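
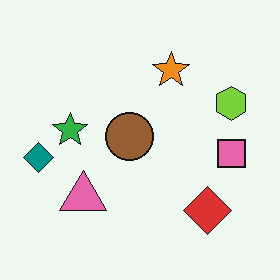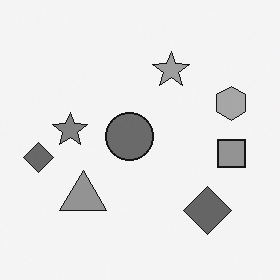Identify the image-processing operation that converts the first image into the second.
The transformation is: converted to grayscale.

All color is removed — every shape is now a shade of grey.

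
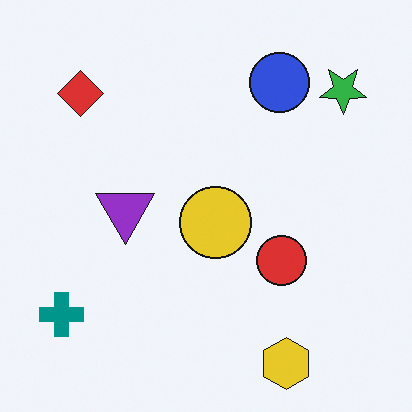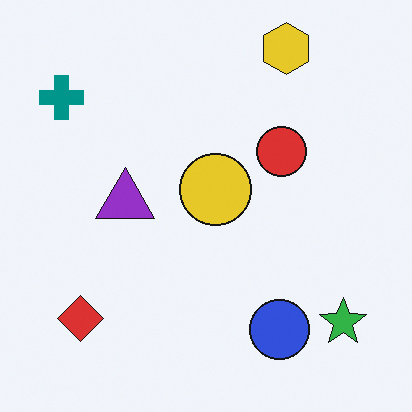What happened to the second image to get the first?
This is the original image flipped vertically (top ↔ bottom).

The yellow hexagon is in the top-right of the second image and the bottom-right of the first — shapes on opposite sides of the horizontal midline have swapped in a mirror flip.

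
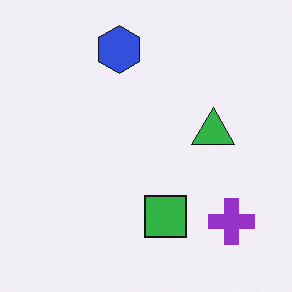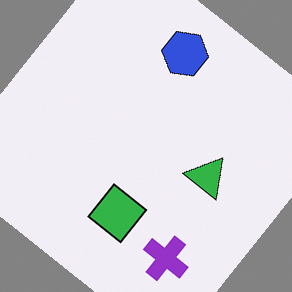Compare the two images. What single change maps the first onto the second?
This is the original image rotated clockwise by a large amount — several tens of degrees.

Every shape is tilted by the same angle and the image corners show triangular fill wedges — a whole-image rotation by a non-right angle.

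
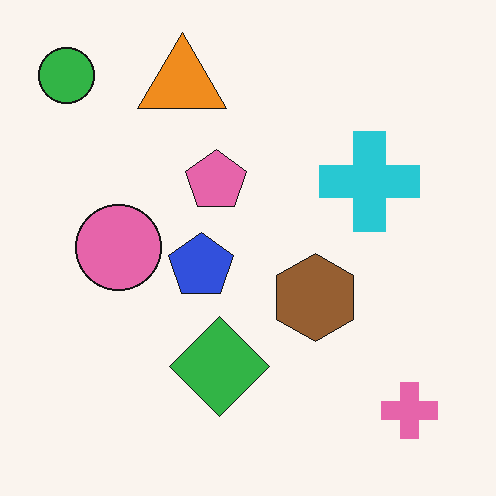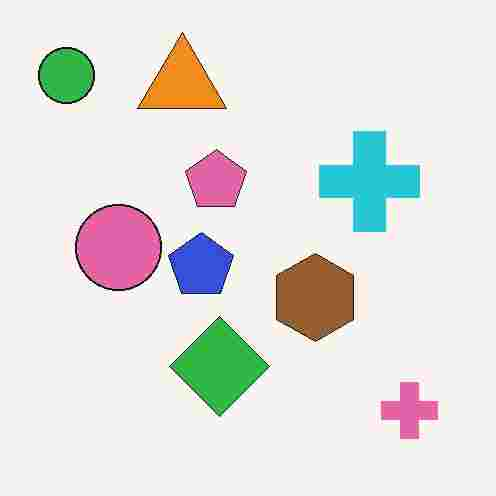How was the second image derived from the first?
This is the original image heavily JPEG-compressed with obvious blocking artifacts.

Blocky 8×8 compression artifacts appear around shape edges and the flat background shows ringing — characteristic JPEG degradation.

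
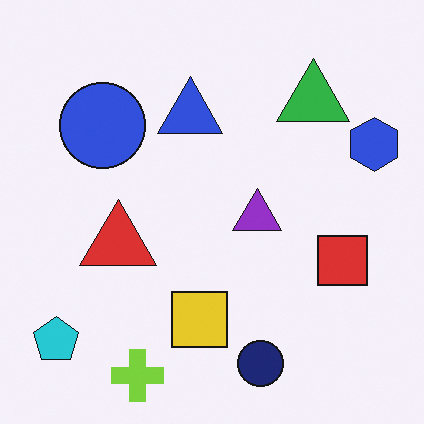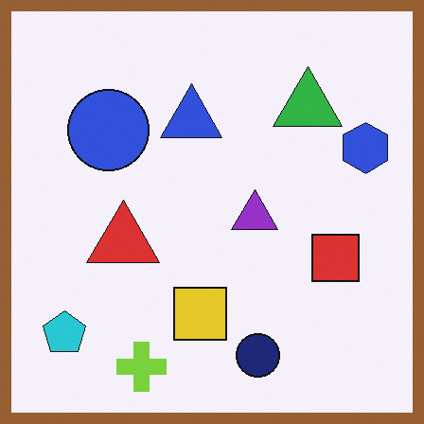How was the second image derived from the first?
The image was framed with a brown border.

A solid brown frame runs around the edge of the second image, with the content slightly shrunk inside it.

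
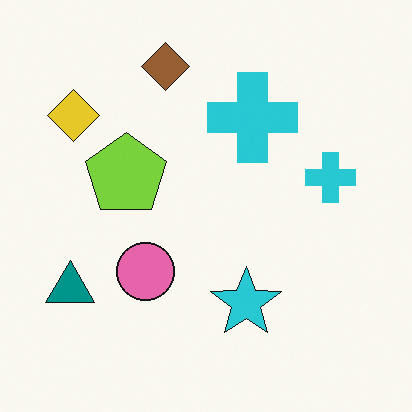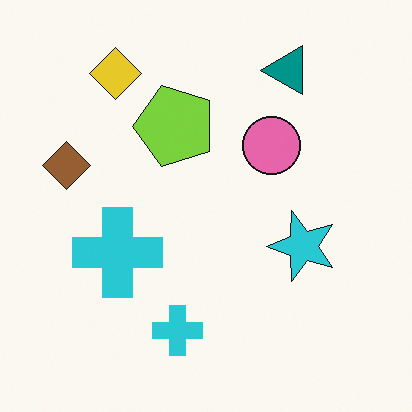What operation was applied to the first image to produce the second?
It was transposed (reflected across the top-left ↔ bottom-right diagonal).

Shapes have swapped their row and column positions — what was in the top-right is now in the bottom-left — a diagonal reflection.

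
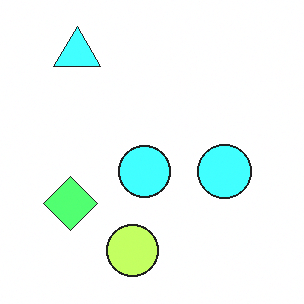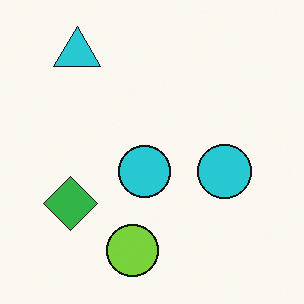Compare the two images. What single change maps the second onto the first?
The image was substantially brightened.

Every pixel — background and shapes alike — is uniformly brightened.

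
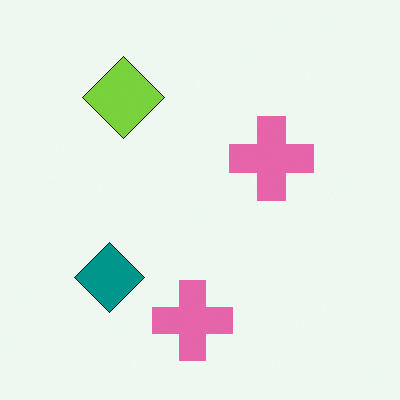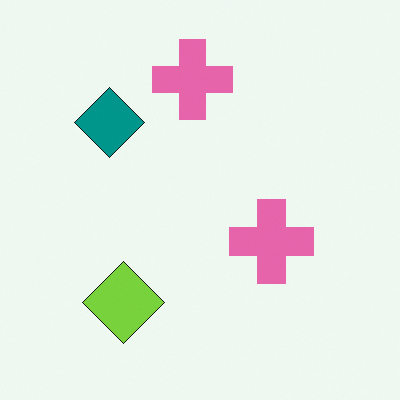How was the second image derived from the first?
Flipped vertically (top ↔ bottom).

The lime diamond is in the top-left of the first image and the bottom-left of the second — shapes on opposite sides of the horizontal midline have swapped in a mirror flip.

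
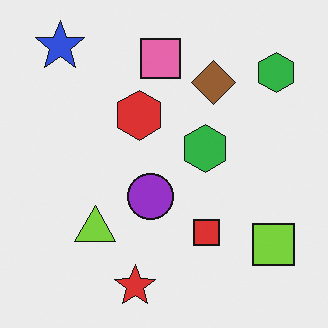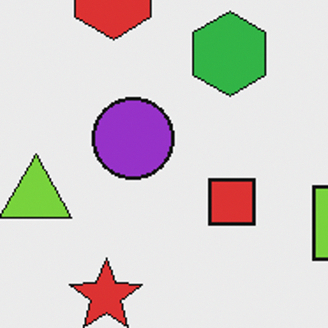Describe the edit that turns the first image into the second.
The second image is the first cropped tightly and scaled back up.

The visible shapes are larger and the field of view is narrower; shapes near the original edges may be partly or wholly outside the frame — a crop-and-rescale.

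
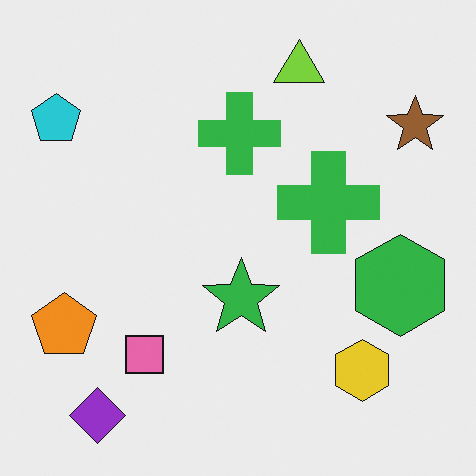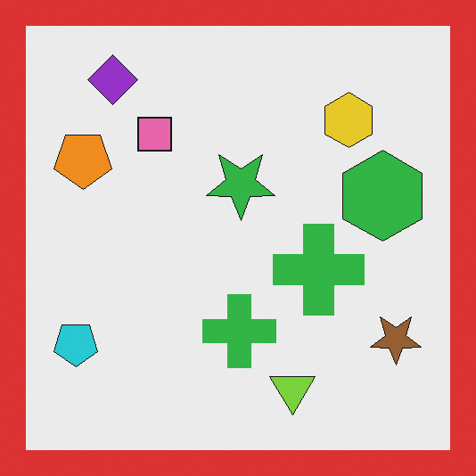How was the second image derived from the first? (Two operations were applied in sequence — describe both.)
The image was flipped vertically (top ↔ bottom), then framed with a red border.

The purple diamond is in the bottom-left of the first image and the top-left of the second — shapes on opposite sides of the horizontal midline have swapped in a mirror flip. A solid red frame runs around the edge of the second image, with the content slightly shrunk inside it.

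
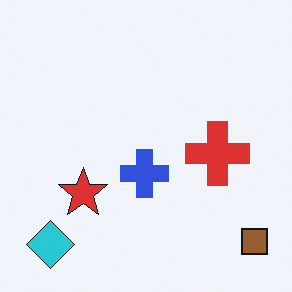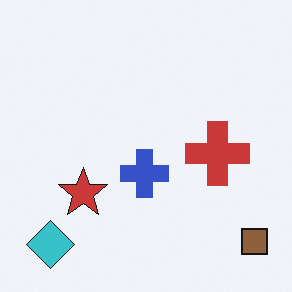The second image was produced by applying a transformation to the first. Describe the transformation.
This is the original image slightly desaturated.

All colors are more muted and greyish — a global saturation change.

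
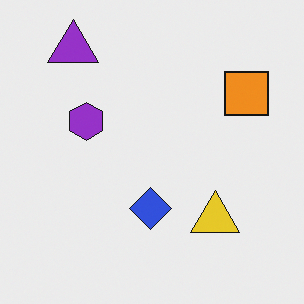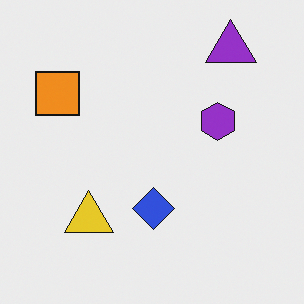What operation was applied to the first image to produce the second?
The transformation is: flipped horizontally (left ↔ right).

The orange square is in the top-right of the first image and the top-left of the second — shapes on opposite sides of the vertical midline have swapped in a mirror flip.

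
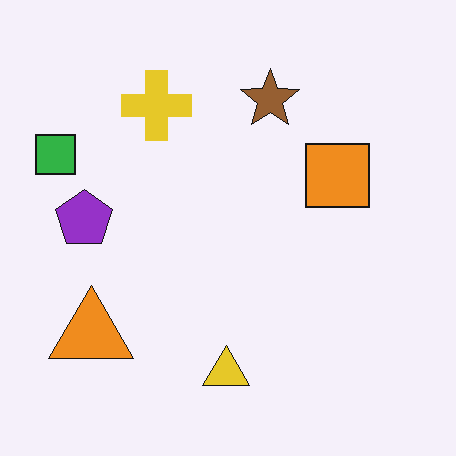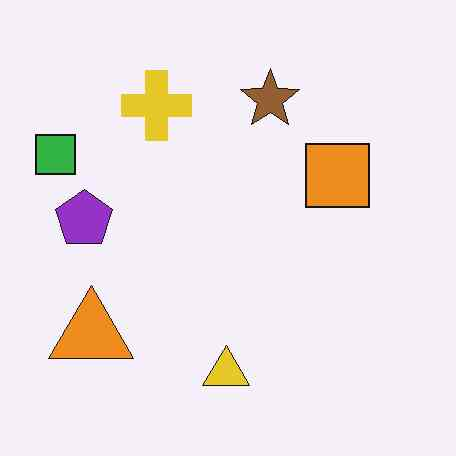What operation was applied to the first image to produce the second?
It was JPEG-compressed with visible artifacts.

Blocky 8×8 compression artifacts appear around shape edges and the flat background shows ringing — characteristic JPEG degradation.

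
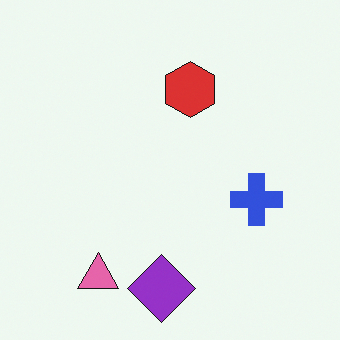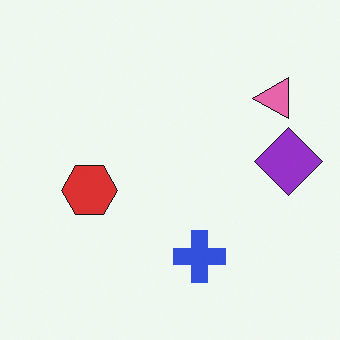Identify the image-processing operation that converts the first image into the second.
The transformation is: transposed (reflected across the top-left ↔ bottom-right diagonal).

Shapes have swapped their row and column positions — what was in the top-right is now in the bottom-left — a diagonal reflection.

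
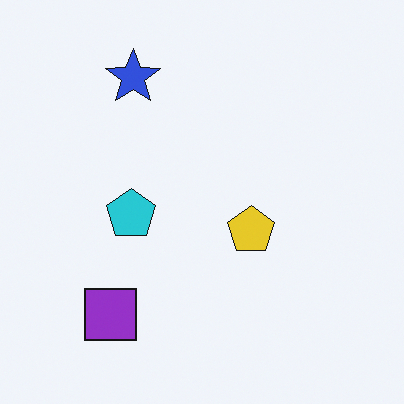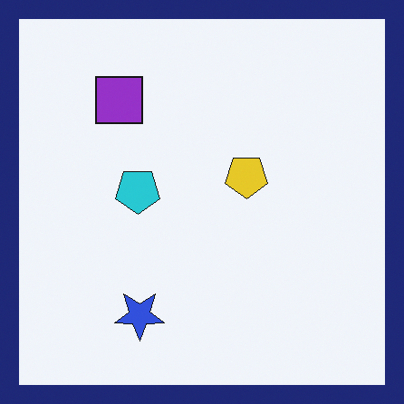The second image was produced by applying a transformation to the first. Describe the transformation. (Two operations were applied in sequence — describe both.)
Flipped vertically (top ↔ bottom), then framed with a navy border.

The blue star is in the top-left of the first image and the bottom-left of the second — shapes on opposite sides of the horizontal midline have swapped in a mirror flip. A solid navy frame runs around the edge of the second image, with the content slightly shrunk inside it.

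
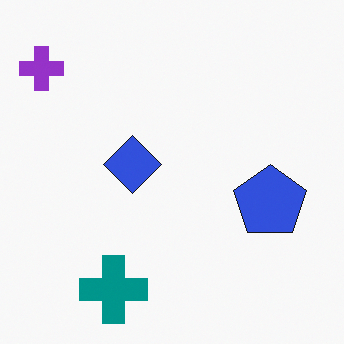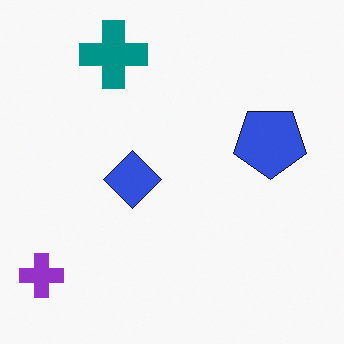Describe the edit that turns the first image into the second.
The second image is the first flipped vertically (top ↔ bottom).

The teal cross is in the bottom-left of the first image and the top-left of the second — shapes on opposite sides of the horizontal midline have swapped in a mirror flip.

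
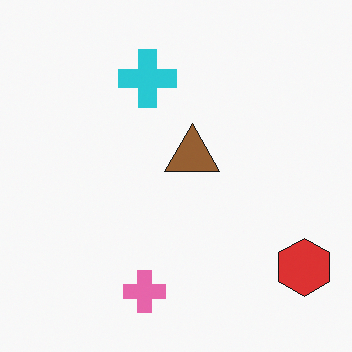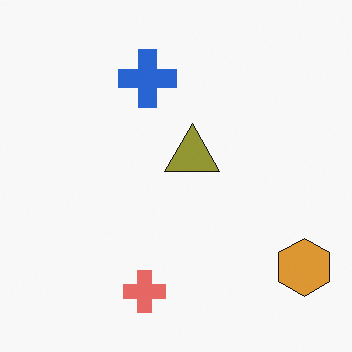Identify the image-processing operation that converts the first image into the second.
Hue-shifted slightly.

Every shape's color has rotated by the same amount around the hue wheel — a uniform hue shift.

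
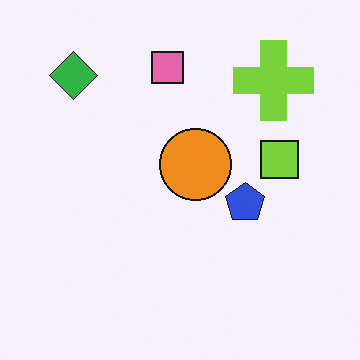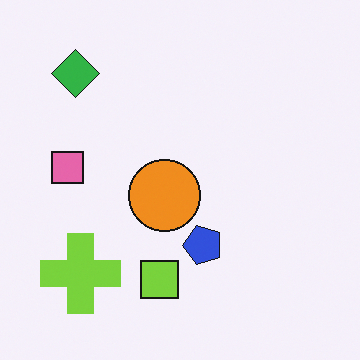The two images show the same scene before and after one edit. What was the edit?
This is the original image transposed (reflected across the top-left ↔ bottom-right diagonal).

Shapes have swapped their row and column positions — what was in the top-right is now in the bottom-left — a diagonal reflection.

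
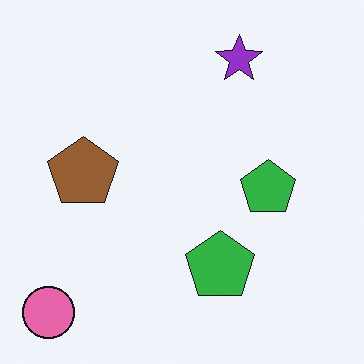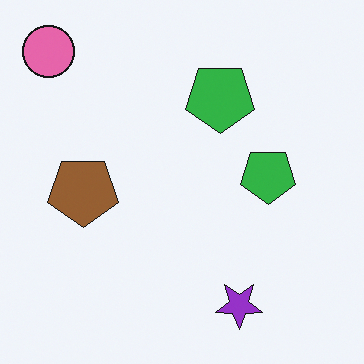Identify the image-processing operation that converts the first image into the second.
The second image is the first flipped vertically (top ↔ bottom).

The pink circle is in the bottom-left of the first image and the top-left of the second — shapes on opposite sides of the horizontal midline have swapped in a mirror flip.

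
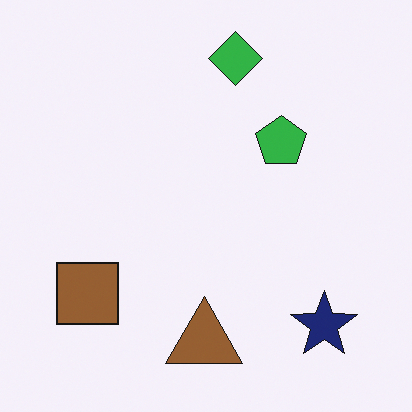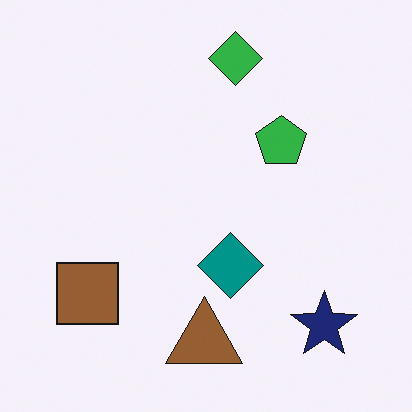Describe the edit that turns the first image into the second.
The transformation is: overlaid with an additional teal diamond.

A teal diamond appears in the second image that is absent from the first.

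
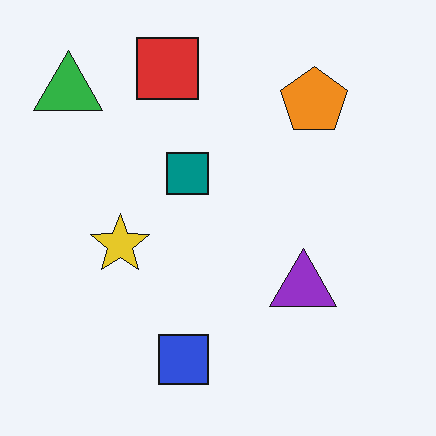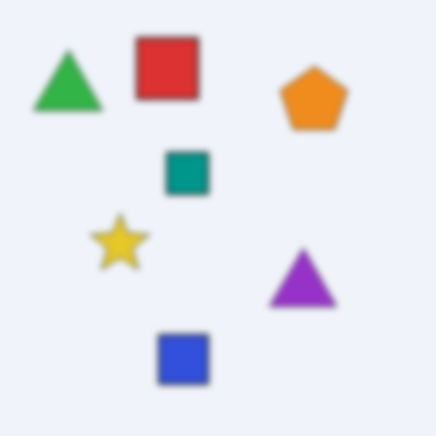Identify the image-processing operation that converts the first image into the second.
The image was moderately blurred.

Shape edges and outlines are uniformly softened across the whole image.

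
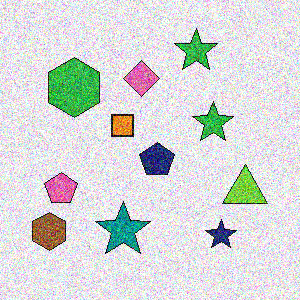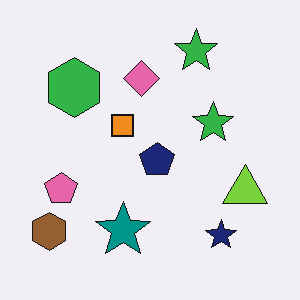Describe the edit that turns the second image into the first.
The image was degraded with strong gaussian noise.

Random speckle covers the whole image, including the flat background.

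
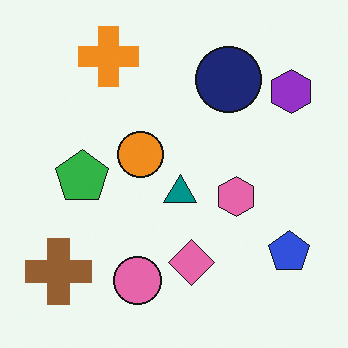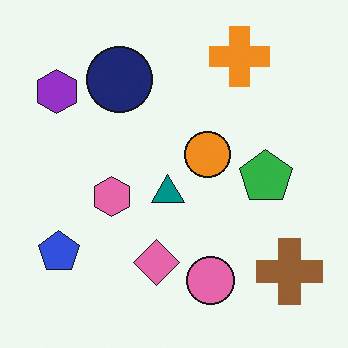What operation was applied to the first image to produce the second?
The image was flipped horizontally (left ↔ right).

The purple hexagon is in the top-right of the first image and the top-left of the second — shapes on opposite sides of the vertical midline have swapped in a mirror flip.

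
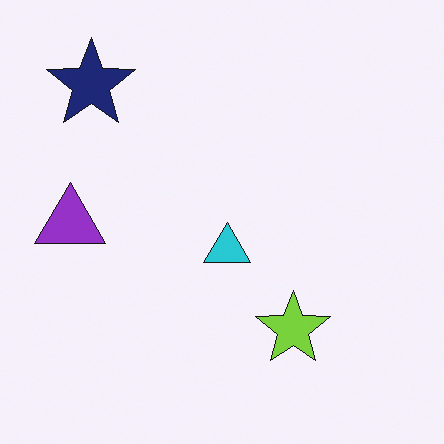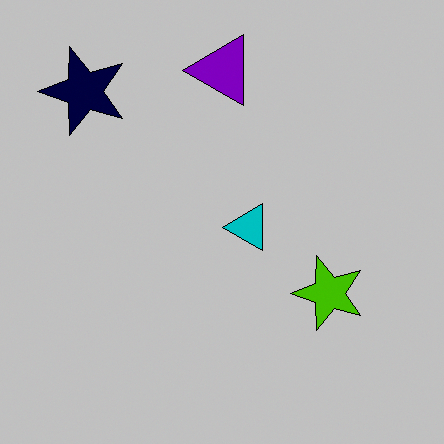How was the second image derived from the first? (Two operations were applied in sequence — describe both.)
The second image is the first aggressively posterized, then transposed (reflected across the top-left ↔ bottom-right diagonal).

Each flat color has snapped to a coarser quantized level — most visibly, the near-white background has dropped to a flat grey. Shapes have swapped their row and column positions — what was in the top-right is now in the bottom-left — a diagonal reflection.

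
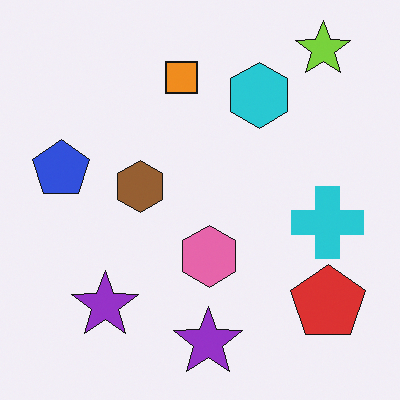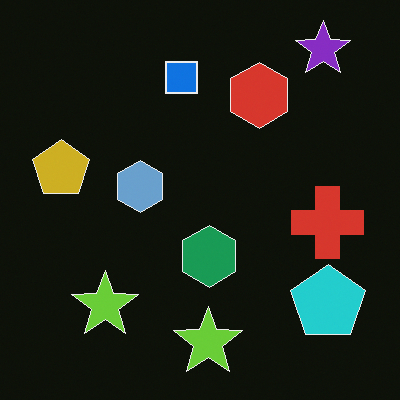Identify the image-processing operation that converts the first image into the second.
This is the original image color-inverted (negative).

The light background has become dark and every shape's color is its complement — a photographic negative.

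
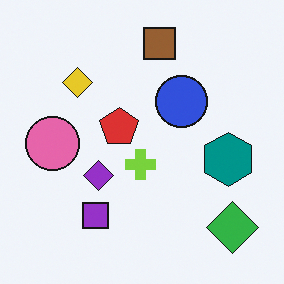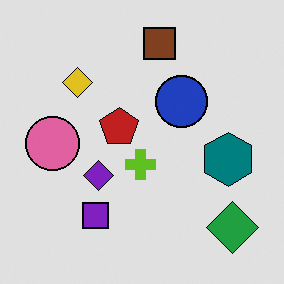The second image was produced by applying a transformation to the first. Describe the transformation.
It was moderately posterized.

Each flat color has snapped to a coarser quantized level — most visibly, the near-white background has dropped to a flat grey.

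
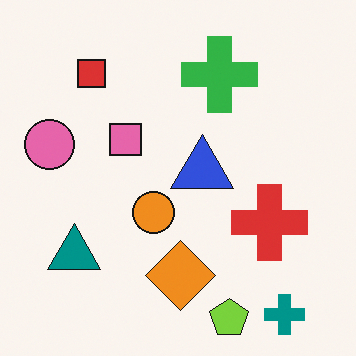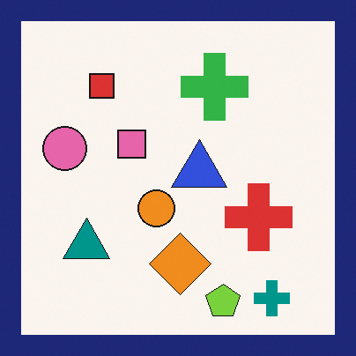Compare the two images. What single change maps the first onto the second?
The second image is the first framed with a navy border.

A solid navy frame runs around the edge of the second image, with the content slightly shrunk inside it.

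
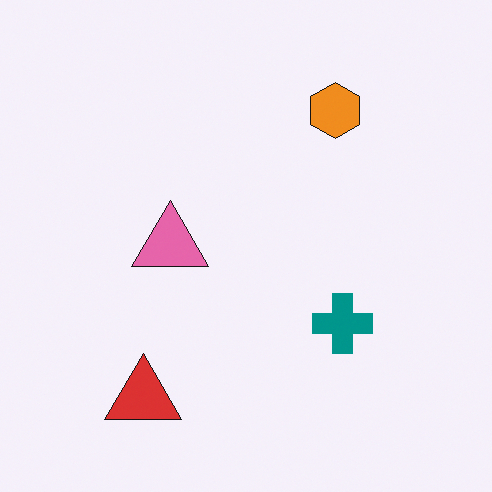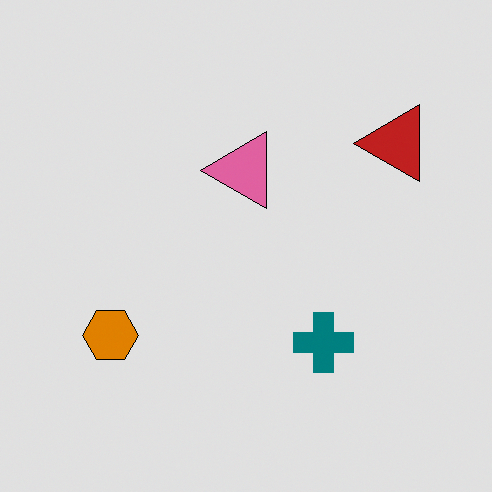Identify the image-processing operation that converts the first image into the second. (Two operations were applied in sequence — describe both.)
Transposed (reflected across the top-left ↔ bottom-right diagonal), then moderately posterized.

Shapes have swapped their row and column positions — what was in the top-right is now in the bottom-left — a diagonal reflection. Each flat color has snapped to a coarser quantized level — most visibly, the near-white background has dropped to a flat grey.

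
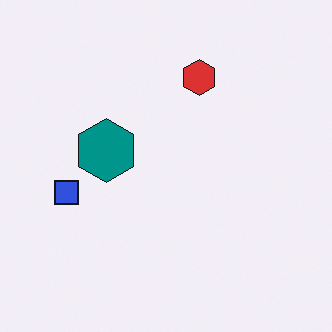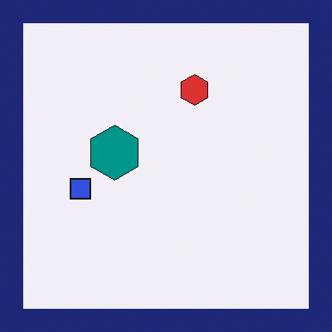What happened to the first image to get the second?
The image was framed with a navy border.

A solid navy frame runs around the edge of the second image, with the content slightly shrunk inside it.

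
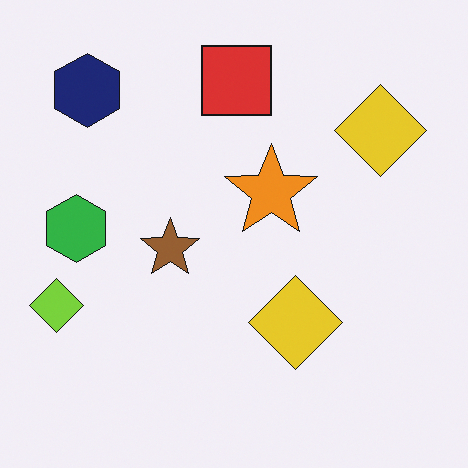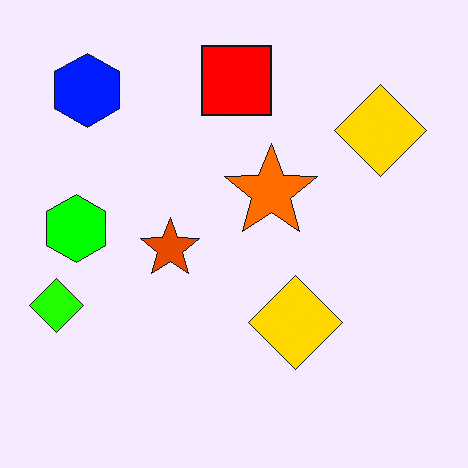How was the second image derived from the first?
It was heavily oversaturated.

All colors are more vivid — a global saturation change.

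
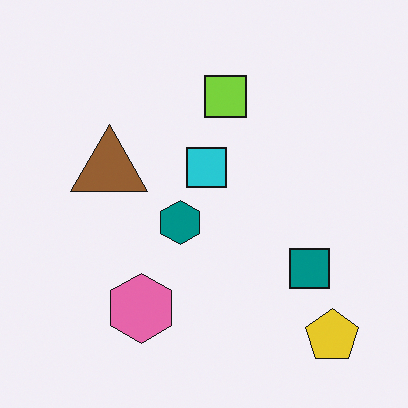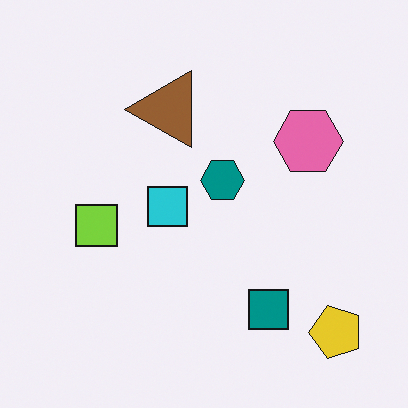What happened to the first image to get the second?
Transposed (reflected across the top-left ↔ bottom-right diagonal).

Shapes have swapped their row and column positions — what was in the top-right is now in the bottom-left — a diagonal reflection.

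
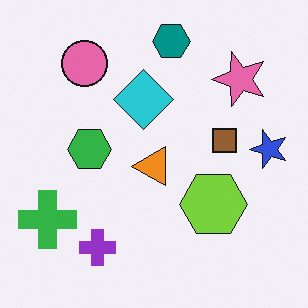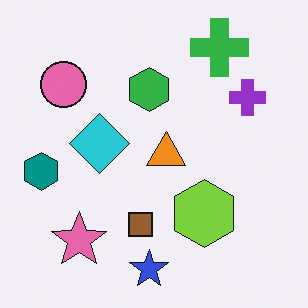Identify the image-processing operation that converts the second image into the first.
The first image is the second transposed (reflected across the top-left ↔ bottom-right diagonal).

Shapes have swapped their row and column positions — what was in the top-right is now in the bottom-left — a diagonal reflection.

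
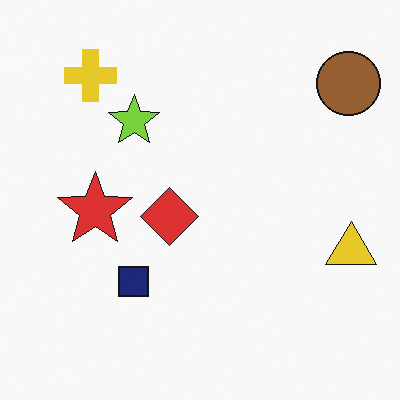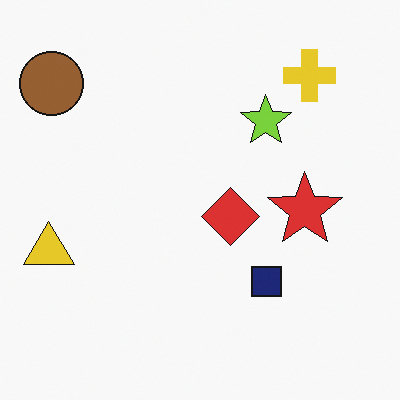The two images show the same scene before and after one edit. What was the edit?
The transformation is: flipped horizontally (left ↔ right).

The yellow triangle is in the right of the first image and the left of the second — shapes on opposite sides of the vertical midline have swapped in a mirror flip.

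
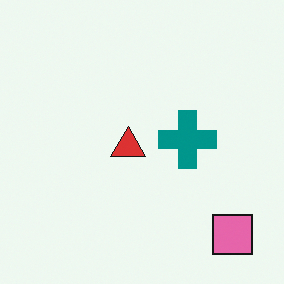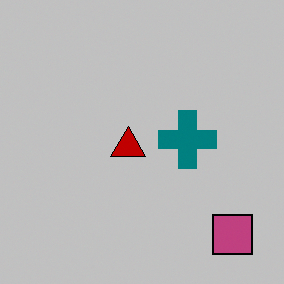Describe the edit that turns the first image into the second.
The transformation is: heavily posterized to just a handful of flat colors.

Each flat color has snapped to a coarser quantized level — most visibly, the near-white background has dropped to a flat grey.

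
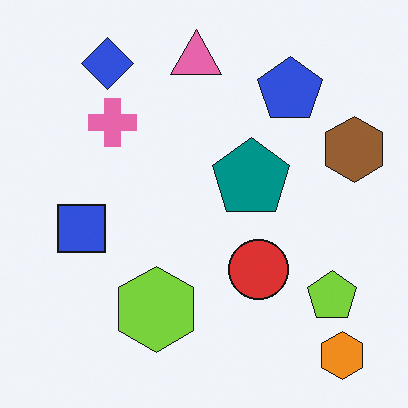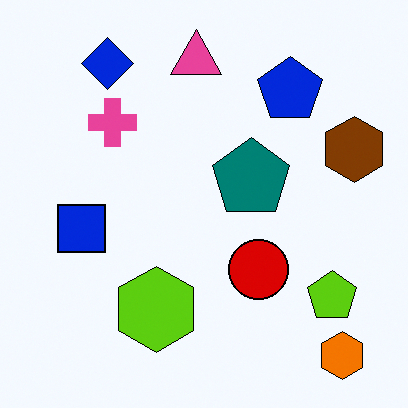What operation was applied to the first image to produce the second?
It was given slightly increased contrast.

Tones are pushed away from mid-grey across the whole image — a global contrast change.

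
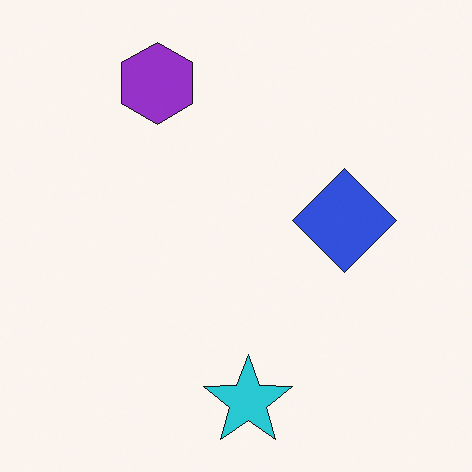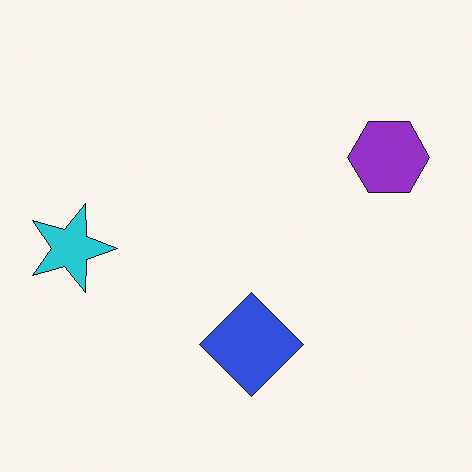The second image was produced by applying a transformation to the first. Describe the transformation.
This is the original image rotated 90° clockwise.

The purple hexagon sits in the top-left of the first image and the top-right of the second — consistent with a whole-image 90° clockwise rotation.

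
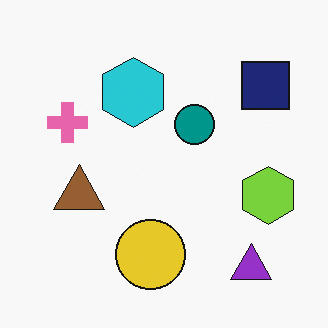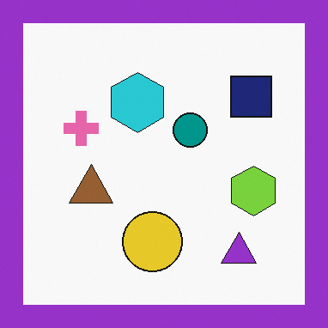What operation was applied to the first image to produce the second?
It was framed with a purple border.

A solid purple frame runs around the edge of the second image, with the content slightly shrunk inside it.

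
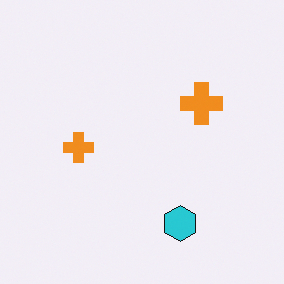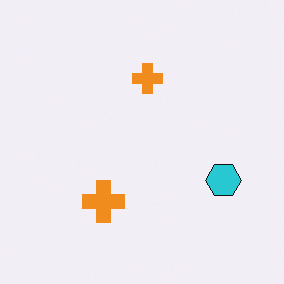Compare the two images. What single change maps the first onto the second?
The image was transposed (reflected across the top-left ↔ bottom-right diagonal).

Shapes have swapped their row and column positions — what was in the top-right is now in the bottom-left — a diagonal reflection.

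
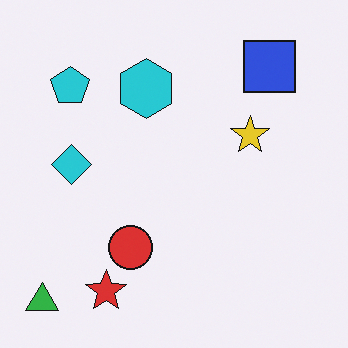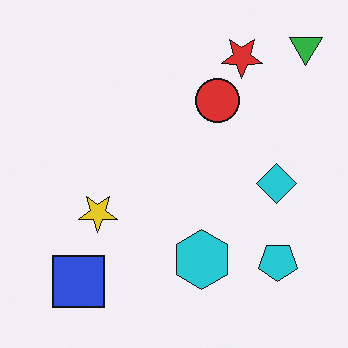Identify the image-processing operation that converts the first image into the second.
The second image is the first rotated 180°.

The green triangle sits in the bottom-left of the first image and the top-right of the second — consistent with a whole-image 180° rotation.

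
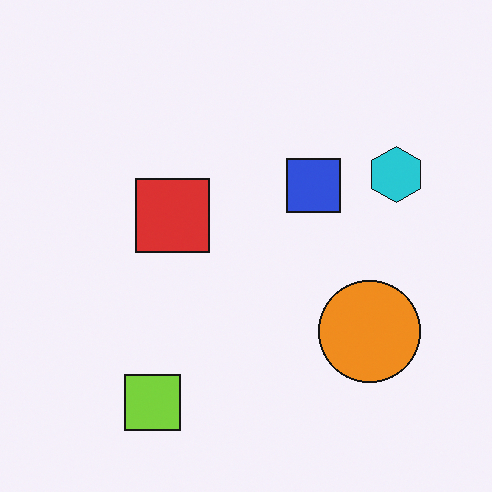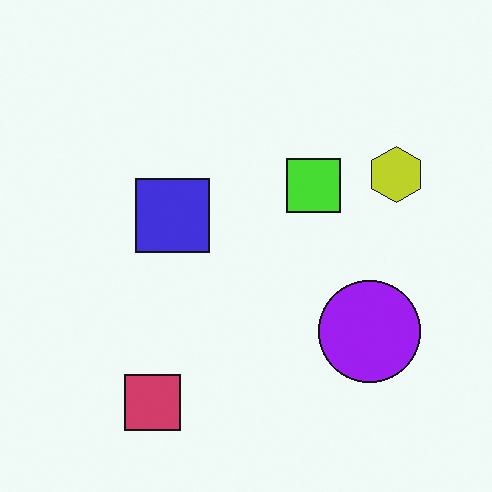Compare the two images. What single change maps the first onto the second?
The image was hue-shifted through roughly half the color wheel.

Every shape's color has rotated by the same amount around the hue wheel — a uniform hue shift.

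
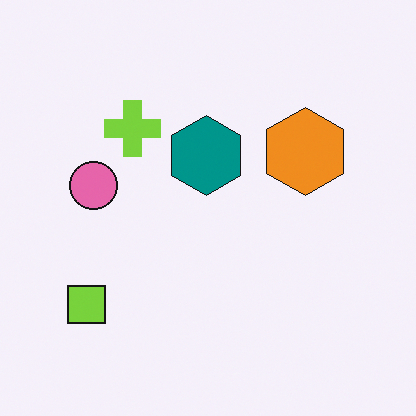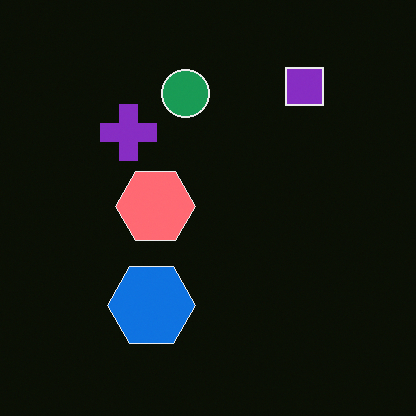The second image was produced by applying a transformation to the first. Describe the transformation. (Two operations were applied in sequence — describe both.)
The transformation is: transposed (reflected across the top-left ↔ bottom-right diagonal), then color-inverted (negative).

Shapes have swapped their row and column positions — what was in the top-right is now in the bottom-left — a diagonal reflection. The light background has become dark and every shape's color is its complement — a photographic negative.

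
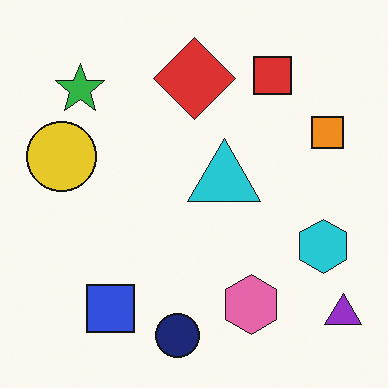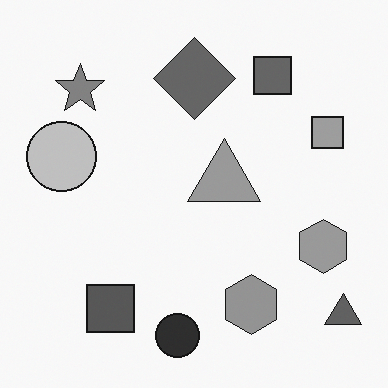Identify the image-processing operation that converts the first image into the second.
This is the original image converted to grayscale.

All color is removed — every shape is now a shade of grey.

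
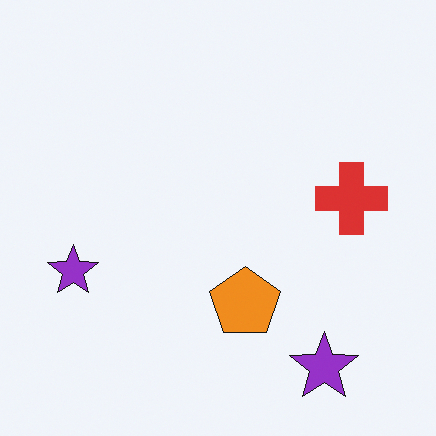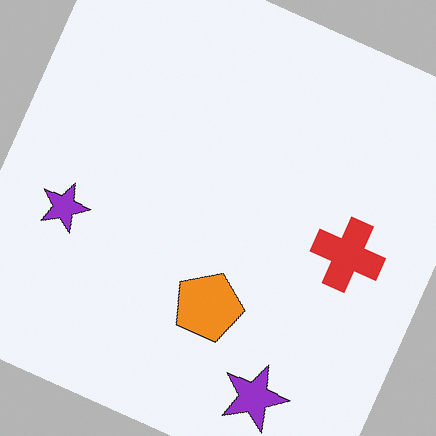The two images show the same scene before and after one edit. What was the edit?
This is the original image rotated clockwise by a clearly visible amount.

Every shape is tilted by the same angle and the image corners show triangular fill wedges — a whole-image rotation by a non-right angle.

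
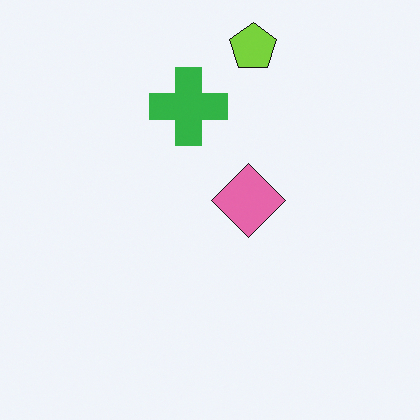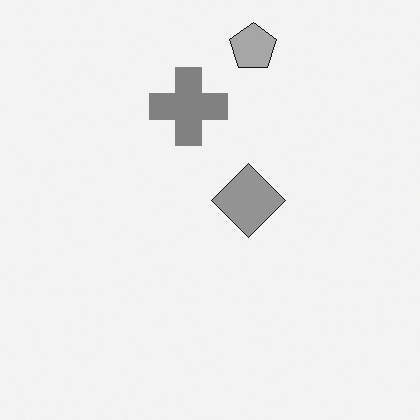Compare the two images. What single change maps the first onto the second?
The image was converted to grayscale.

All color is removed — every shape is now a shade of grey.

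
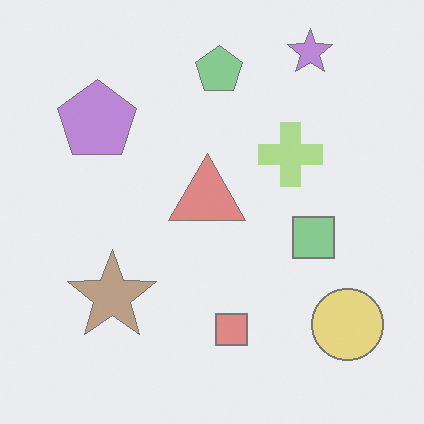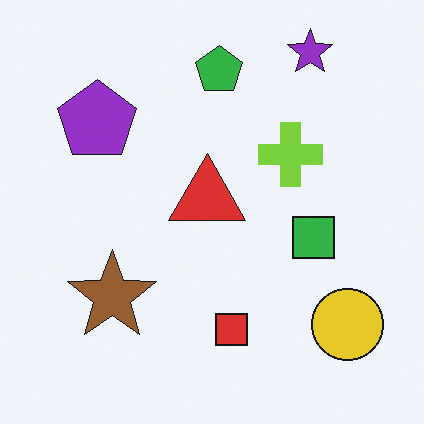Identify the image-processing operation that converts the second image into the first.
It was washed out (contrast reduced).

Tones are pushed toward mid-grey across the whole image — a global contrast change.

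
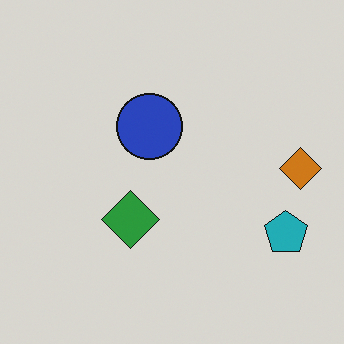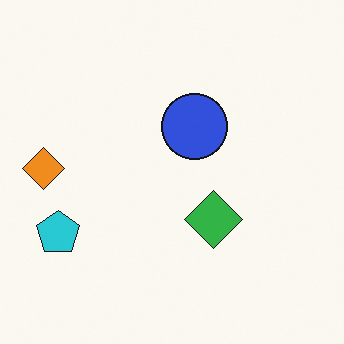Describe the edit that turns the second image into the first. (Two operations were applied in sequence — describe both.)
This is the original image flipped horizontally (left ↔ right), then slightly darkened.

The orange diamond is in the left of the second image and the right of the first — shapes on opposite sides of the vertical midline have swapped in a mirror flip. Every pixel — background and shapes alike — is uniformly darkened.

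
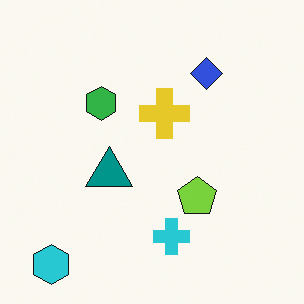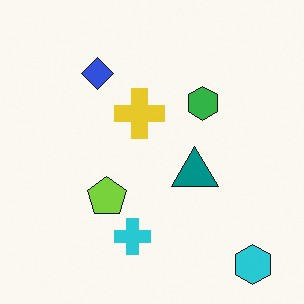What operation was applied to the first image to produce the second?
This is the original image flipped horizontally (left ↔ right).

The cyan hexagon is in the bottom-left of the first image and the bottom-right of the second — shapes on opposite sides of the vertical midline have swapped in a mirror flip.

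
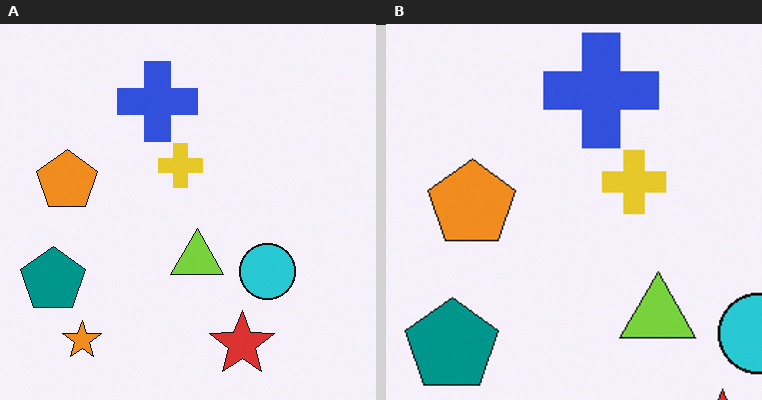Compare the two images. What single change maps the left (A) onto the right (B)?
The right (B) image is the left (A) cropped slightly and scaled back up.

The visible shapes are larger and the field of view is narrower; shapes near the original edges may be partly or wholly outside the frame — a crop-and-rescale.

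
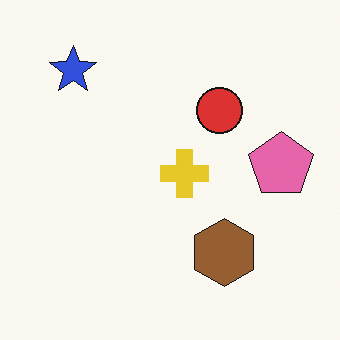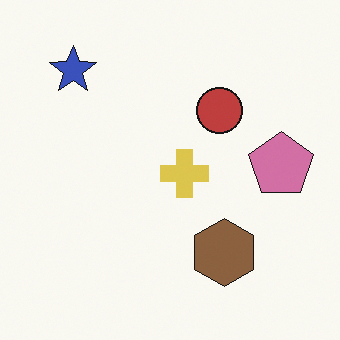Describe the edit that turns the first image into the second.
The image was slightly desaturated.

All colors are more muted and greyish — a global saturation change.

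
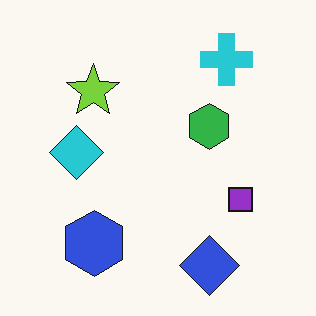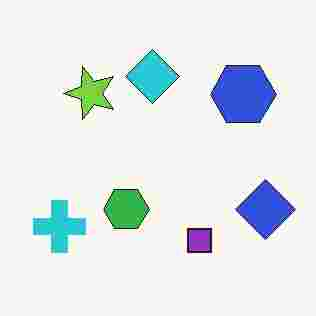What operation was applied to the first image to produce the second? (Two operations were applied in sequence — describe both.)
It was transposed (reflected across the top-left ↔ bottom-right diagonal), then degraded with heavy JPEG compression.

Shapes have swapped their row and column positions — what was in the top-right is now in the bottom-left — a diagonal reflection. Blocky 8×8 compression artifacts appear around shape edges and the flat background shows ringing — characteristic JPEG degradation.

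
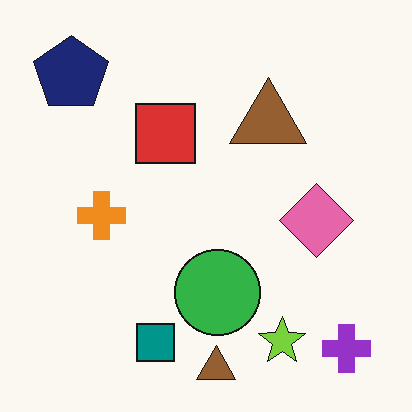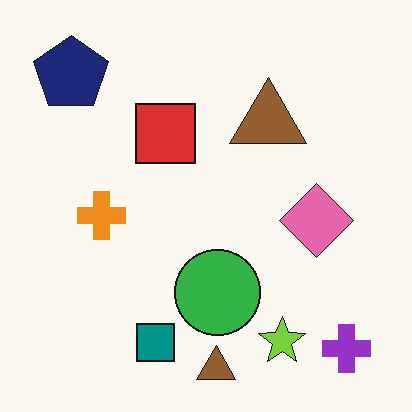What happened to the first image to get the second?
The image was JPEG-compressed with visible artifacts.

Blocky 8×8 compression artifacts appear around shape edges and the flat background shows ringing — characteristic JPEG degradation.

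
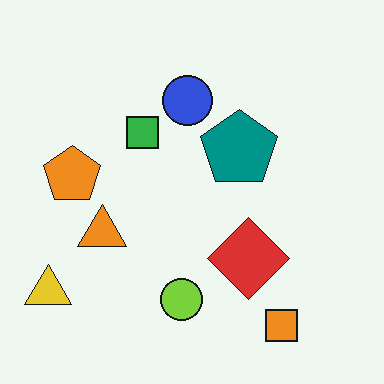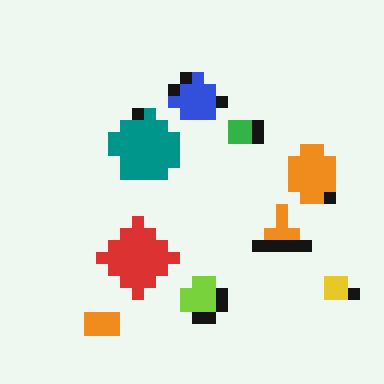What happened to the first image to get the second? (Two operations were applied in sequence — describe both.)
Heavily pixelated into large blocks, then flipped horizontally (left ↔ right).

Shapes are reduced to large square blocks; fine edges and outlines are lost — a downscale-then-upscale (mosaic) effect. The yellow triangle is in the bottom-left of the first image and the bottom-right of the second — shapes on opposite sides of the vertical midline have swapped in a mirror flip.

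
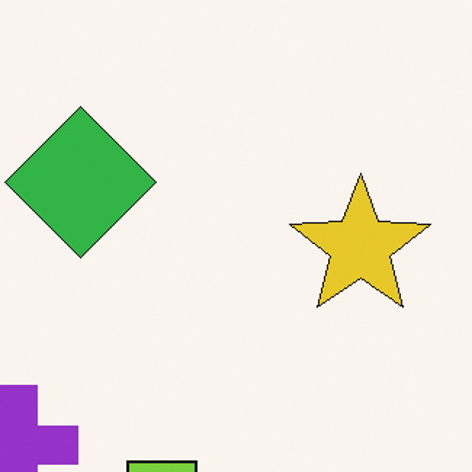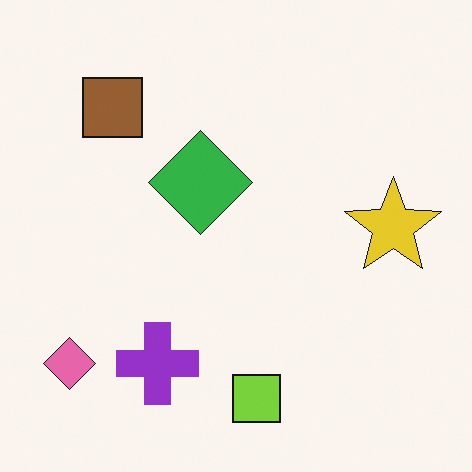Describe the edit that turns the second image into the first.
This is the original image cropped slightly and scaled back up.

The visible shapes are larger and the field of view is narrower; shapes near the original edges may be partly or wholly outside the frame — a crop-and-rescale.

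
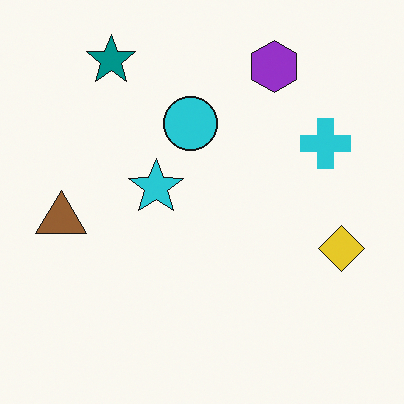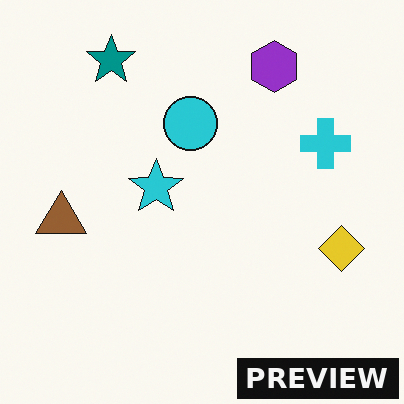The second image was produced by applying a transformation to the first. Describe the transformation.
The transformation is: watermarked with the text "PREVIEW" in the lower-right corner.

A dark label reading "PREVIEW" appears in the lower-right corner.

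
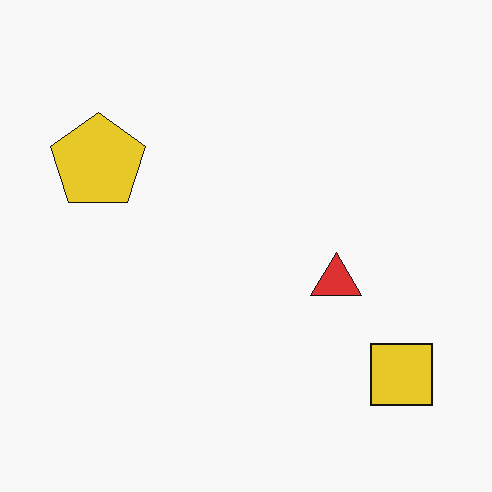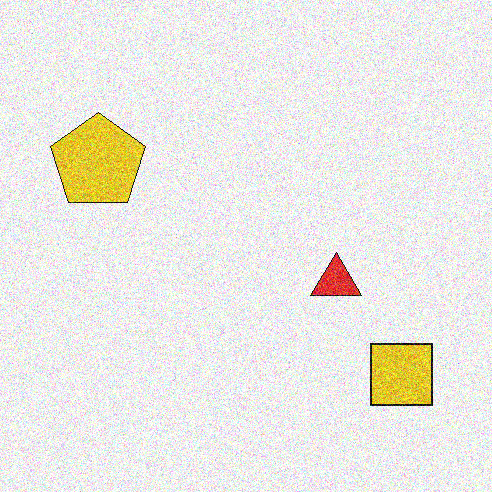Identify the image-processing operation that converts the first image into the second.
Degraded with heavy additive noise.

Random speckle covers the whole image, including the flat background.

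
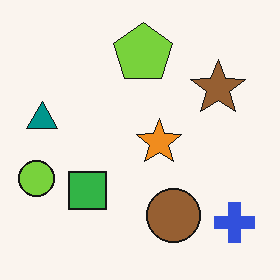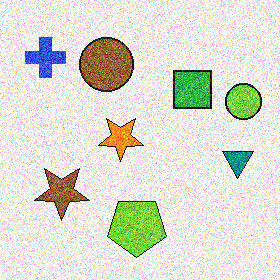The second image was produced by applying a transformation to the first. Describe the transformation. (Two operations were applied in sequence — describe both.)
The image was rotated 180°, then degraded with heavy additive noise.

The blue cross sits in the bottom-right of the first image and the top-left of the second — consistent with a whole-image 180° rotation. Random speckle covers the whole image, including the flat background.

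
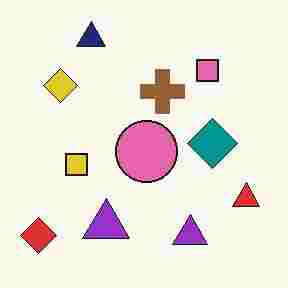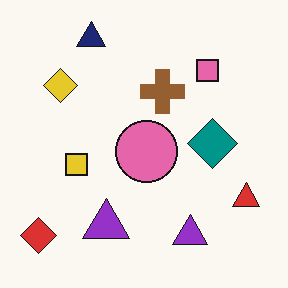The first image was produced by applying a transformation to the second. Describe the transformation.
The transformation is: degraded with heavy JPEG compression.

Blocky 8×8 compression artifacts appear around shape edges and the flat background shows ringing — characteristic JPEG degradation.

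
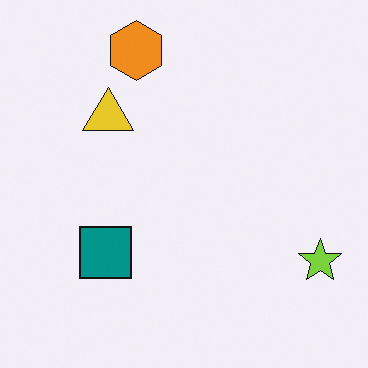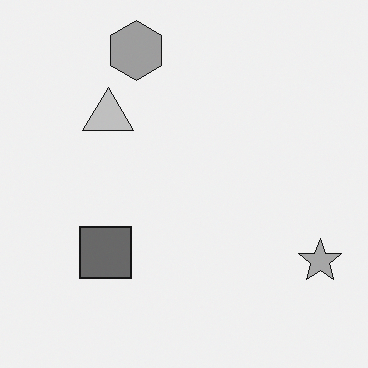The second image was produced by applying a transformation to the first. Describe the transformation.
The transformation is: converted to grayscale.

All color is removed — every shape is now a shade of grey.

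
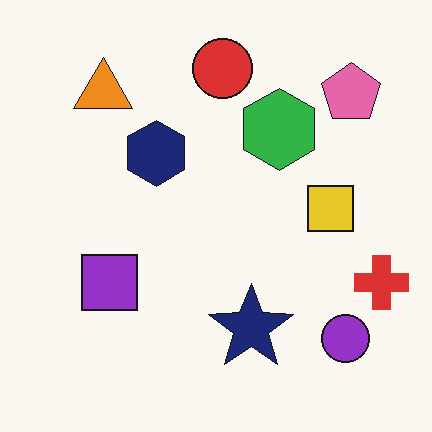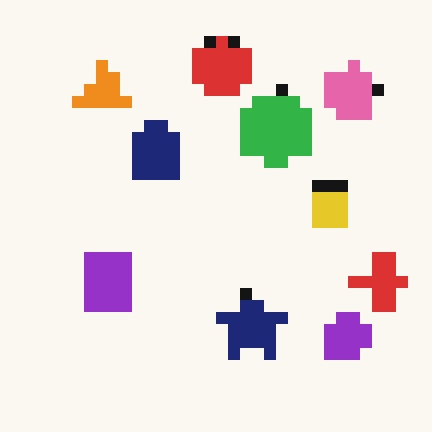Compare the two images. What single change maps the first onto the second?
This is the original image heavily pixelated into large blocks.

Shapes are reduced to large square blocks; fine edges and outlines are lost — a downscale-then-upscale (mosaic) effect.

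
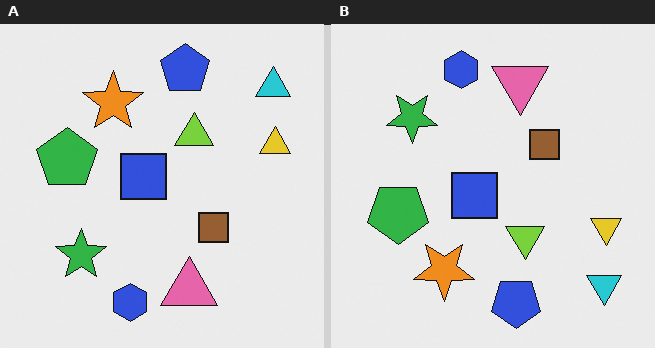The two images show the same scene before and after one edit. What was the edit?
The transformation is: flipped vertically (top ↔ bottom).

The blue pentagon is in the top of the left (A) image and the bottom of the right (B) — shapes on opposite sides of the horizontal midline have swapped in a mirror flip.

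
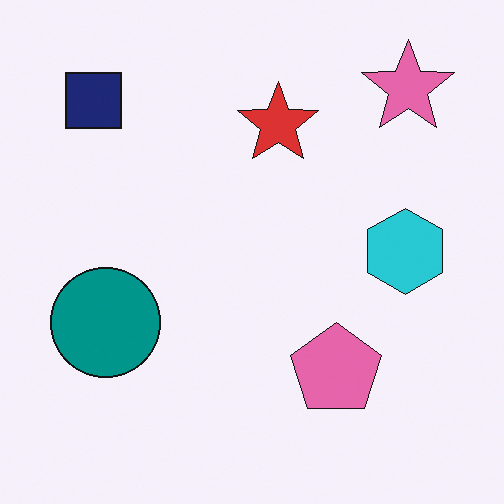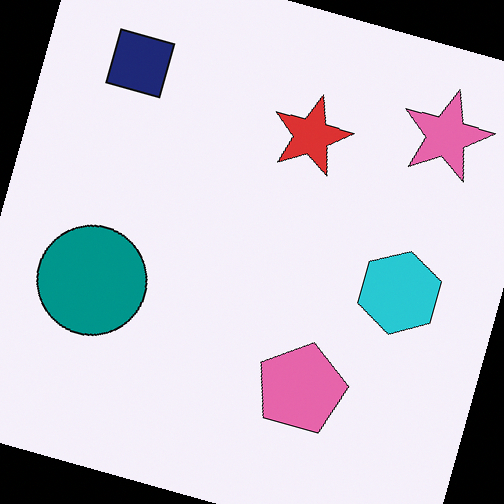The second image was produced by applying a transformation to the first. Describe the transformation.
The transformation is: rotated clockwise by a clearly visible amount.

Every shape is tilted by the same angle and the image corners show triangular fill wedges — a whole-image rotation by a non-right angle.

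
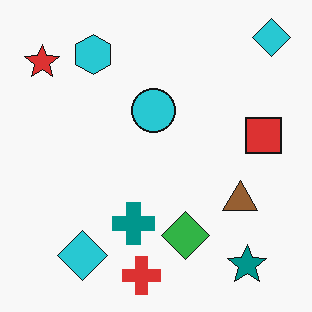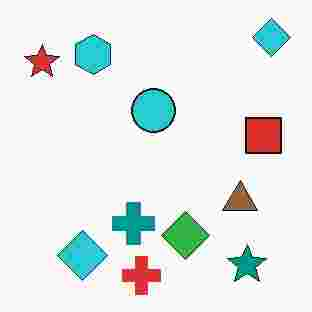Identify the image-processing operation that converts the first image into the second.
The image was heavily JPEG-compressed with obvious blocking artifacts.

Blocky 8×8 compression artifacts appear around shape edges and the flat background shows ringing — characteristic JPEG degradation.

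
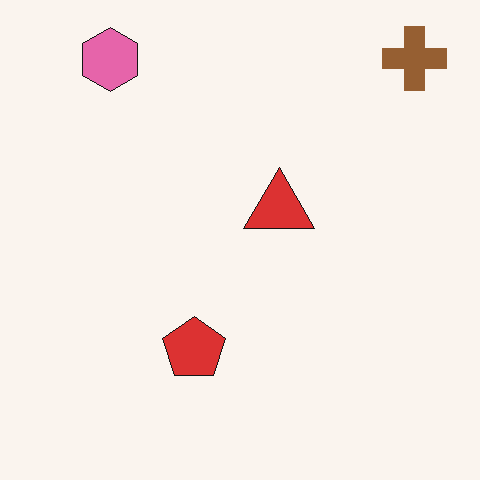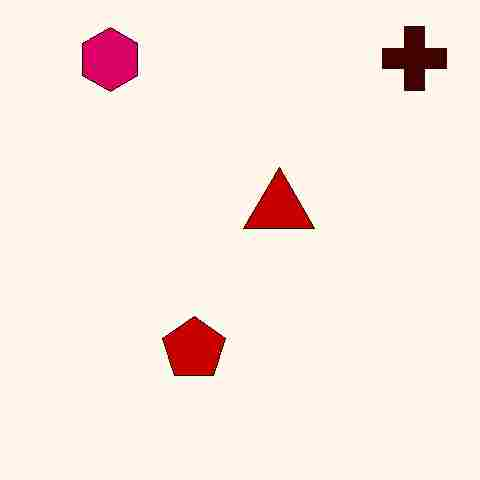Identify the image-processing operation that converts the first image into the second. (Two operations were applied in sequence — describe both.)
Boosted in contrast, then heavily JPEG-compressed with obvious blocking artifacts.

Tones are pushed away from mid-grey across the whole image — a global contrast change. Blocky 8×8 compression artifacts appear around shape edges and the flat background shows ringing — characteristic JPEG degradation.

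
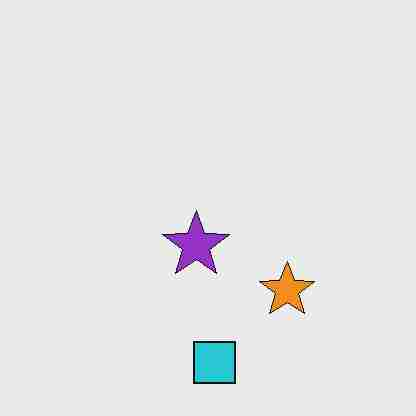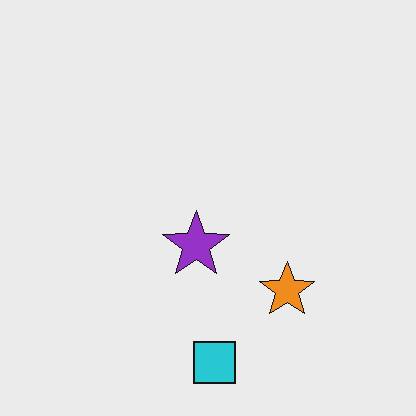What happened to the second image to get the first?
The first image is the second heavily JPEG-compressed with obvious blocking artifacts.

Blocky 8×8 compression artifacts appear around shape edges and the flat background shows ringing — characteristic JPEG degradation.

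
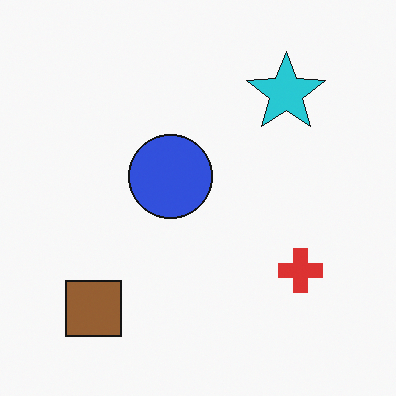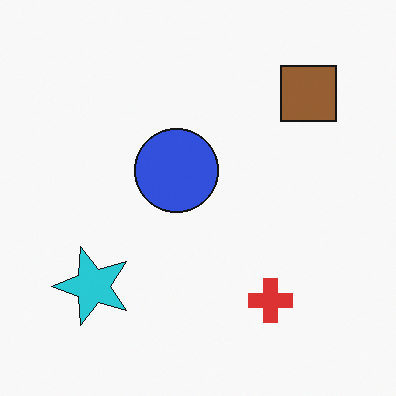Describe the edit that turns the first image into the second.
This is the original image transposed (reflected across the top-left ↔ bottom-right diagonal).

Shapes have swapped their row and column positions — what was in the top-right is now in the bottom-left — a diagonal reflection.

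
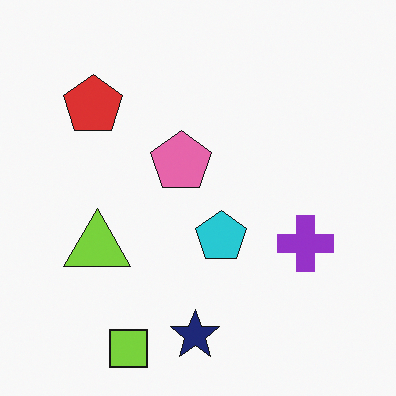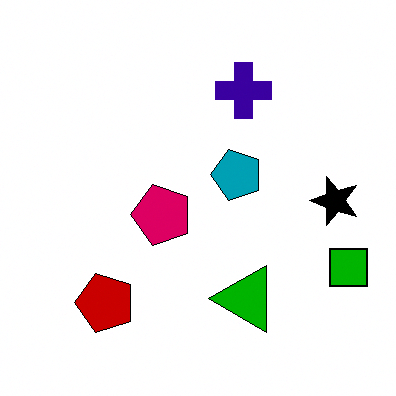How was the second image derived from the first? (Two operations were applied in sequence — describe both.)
The transformation is: rotated 90° counter-clockwise, then boosted in contrast.

The lime square sits in the bottom-left of the first image and the bottom-right of the second — consistent with a whole-image 90° counter-clockwise rotation. Tones are pushed away from mid-grey across the whole image — a global contrast change.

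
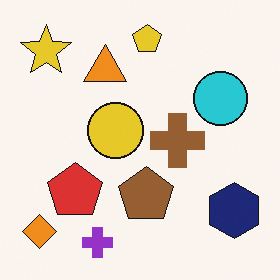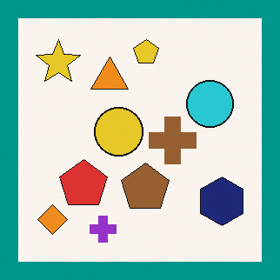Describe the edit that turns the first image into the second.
The transformation is: framed with a teal border.

A solid teal frame runs around the edge of the second image, with the content slightly shrunk inside it.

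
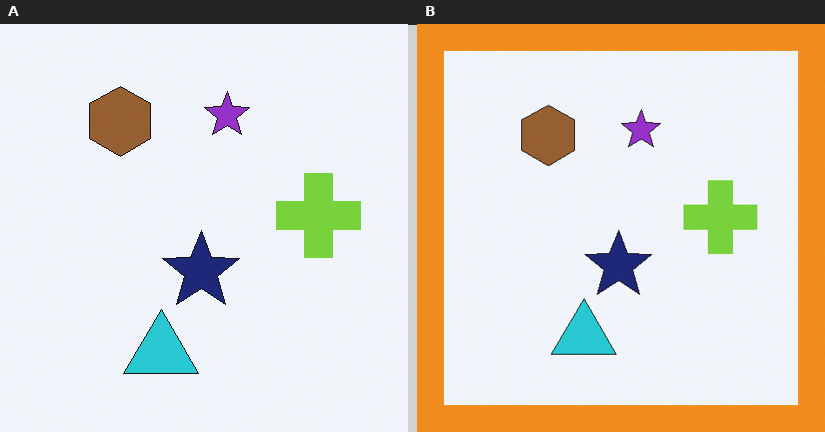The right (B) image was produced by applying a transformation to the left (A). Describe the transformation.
This is the original image framed with a orange border.

A solid orange frame runs around the edge of the right (B) image, with the content slightly shrunk inside it.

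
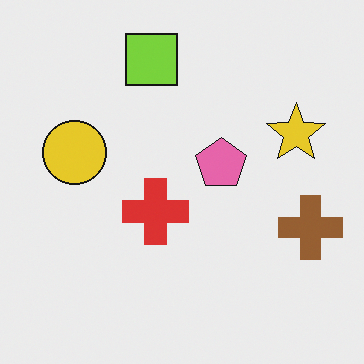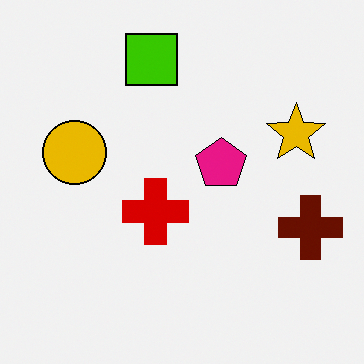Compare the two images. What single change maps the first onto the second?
This is the original image boosted in contrast.

Tones are pushed away from mid-grey across the whole image — a global contrast change.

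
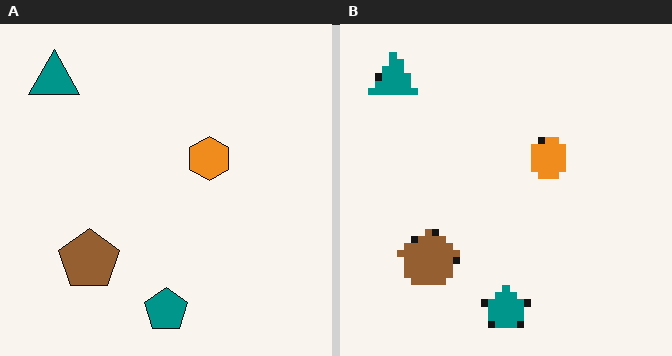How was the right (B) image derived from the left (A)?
The right (B) image is the left (A) pixelated into visible square blocks.

Shapes are reduced to large square blocks; fine edges and outlines are lost — a downscale-then-upscale (mosaic) effect.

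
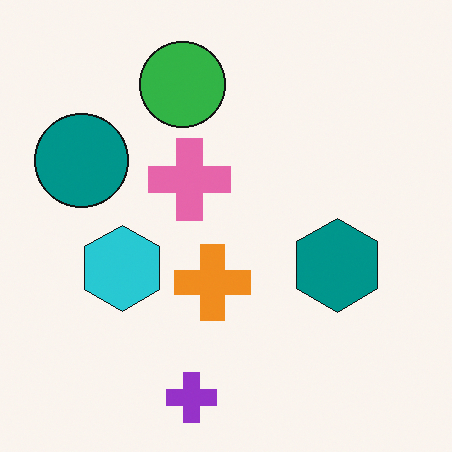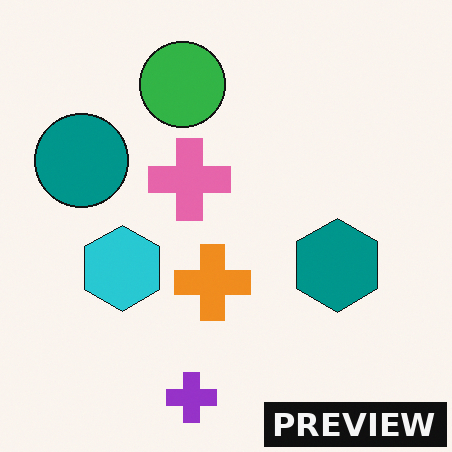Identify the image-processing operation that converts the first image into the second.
Watermarked with the text "PREVIEW" in the lower-right corner.

A dark label reading "PREVIEW" appears in the lower-right corner.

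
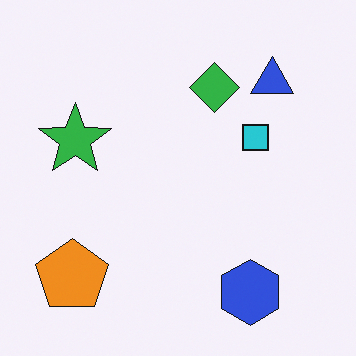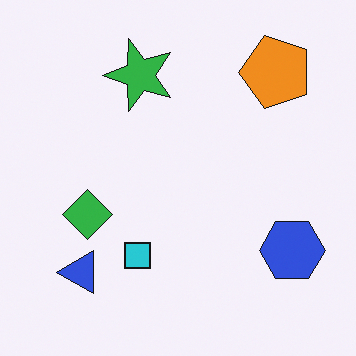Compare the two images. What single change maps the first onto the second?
The second image is the first transposed (reflected across the top-left ↔ bottom-right diagonal).

Shapes have swapped their row and column positions — what was in the top-right is now in the bottom-left — a diagonal reflection.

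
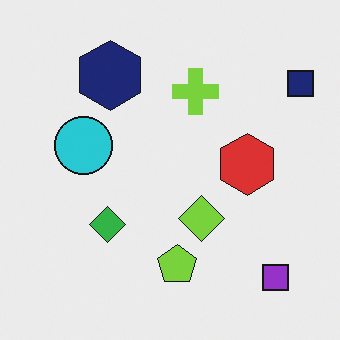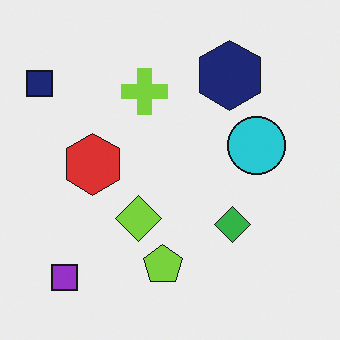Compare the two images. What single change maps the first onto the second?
The transformation is: flipped horizontally (left ↔ right).

The navy square is in the top-right of the first image and the top-left of the second — shapes on opposite sides of the vertical midline have swapped in a mirror flip.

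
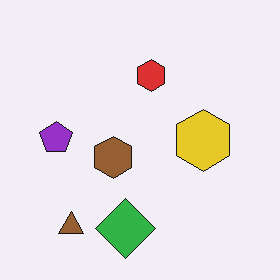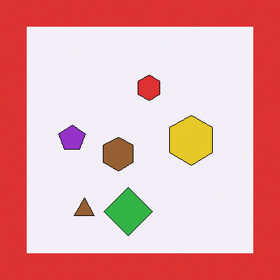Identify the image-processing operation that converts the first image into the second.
The transformation is: framed with a red border.

A solid red frame runs around the edge of the second image, with the content slightly shrunk inside it.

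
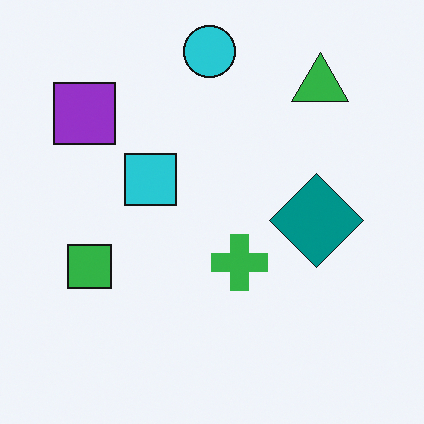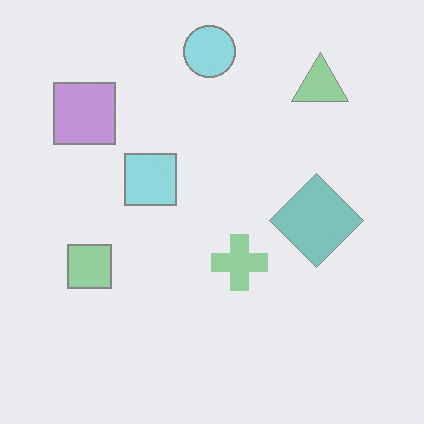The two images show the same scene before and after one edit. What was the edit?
The image was washed out (contrast reduced).

Tones are pushed toward mid-grey across the whole image — a global contrast change.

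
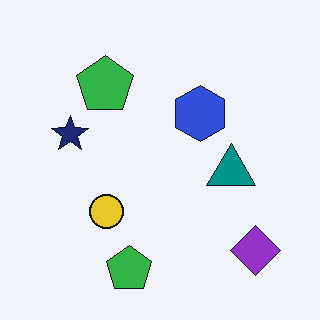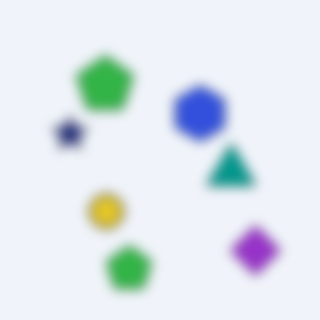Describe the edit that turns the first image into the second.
It was heavily blurred.

Shape edges and outlines are uniformly softened across the whole image.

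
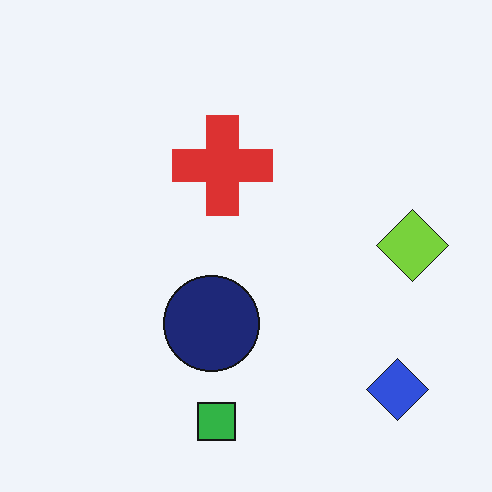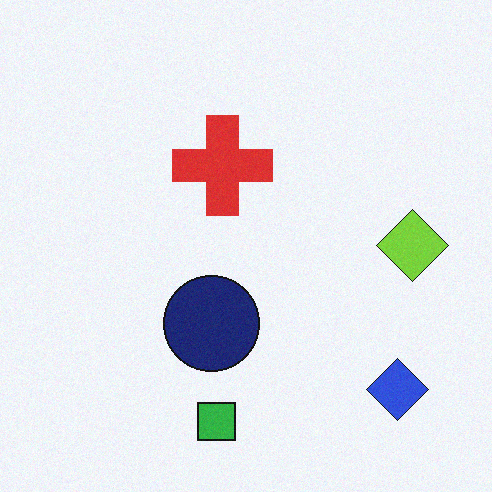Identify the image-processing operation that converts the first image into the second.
This is the original image degraded with subtle gaussian noise.

Random speckle covers the whole image, including the flat background.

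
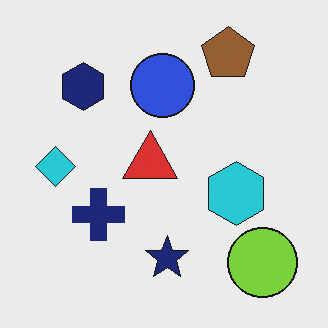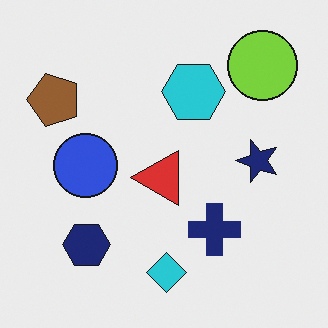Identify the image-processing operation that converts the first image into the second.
It was rotated 90° counter-clockwise.

The lime circle sits in the bottom-right of the first image and the top-right of the second — consistent with a whole-image 90° counter-clockwise rotation.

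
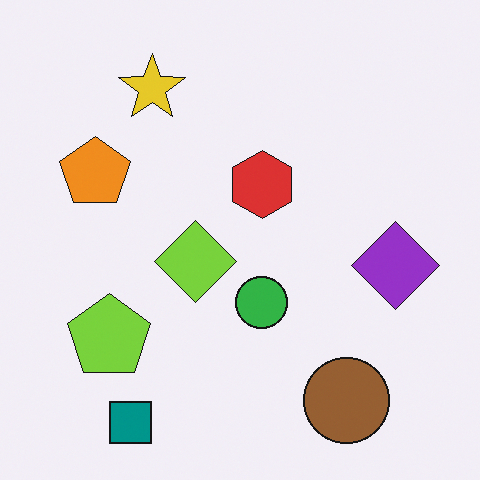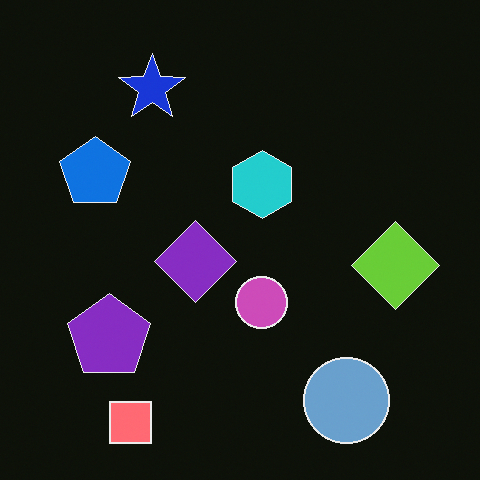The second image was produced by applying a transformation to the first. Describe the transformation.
The image was color-inverted (negative).

The light background has become dark and every shape's color is its complement — a photographic negative.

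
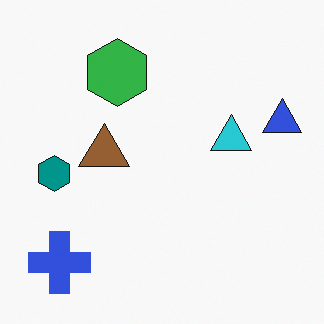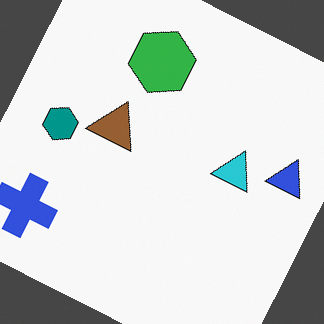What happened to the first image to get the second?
The transformation is: rotated clockwise by a moderate amount.

Every shape is tilted by the same angle and the image corners show triangular fill wedges — a whole-image rotation by a non-right angle.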